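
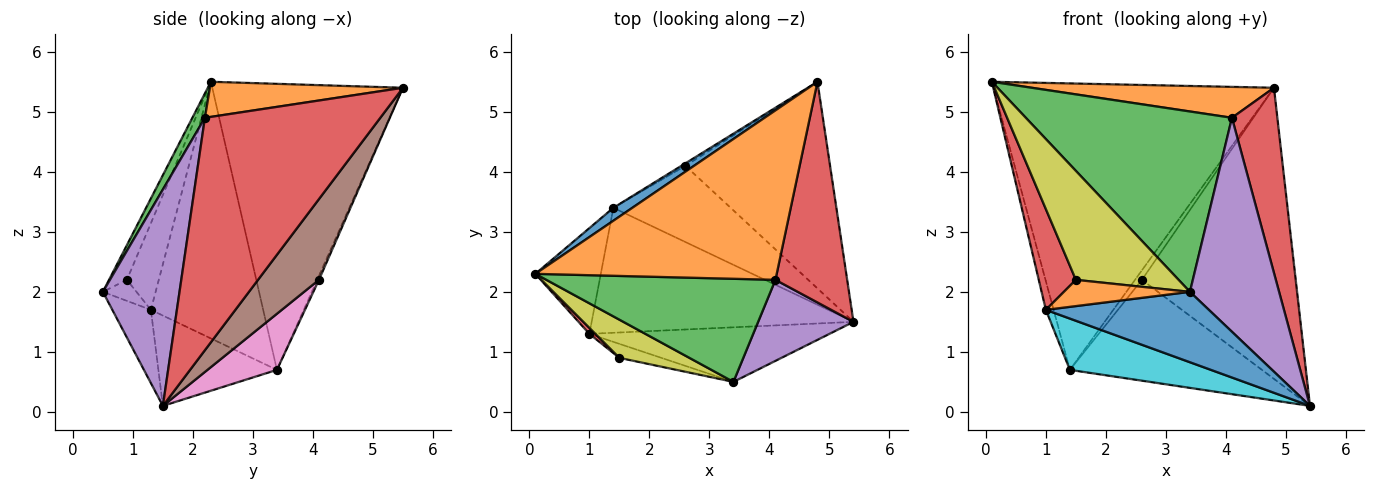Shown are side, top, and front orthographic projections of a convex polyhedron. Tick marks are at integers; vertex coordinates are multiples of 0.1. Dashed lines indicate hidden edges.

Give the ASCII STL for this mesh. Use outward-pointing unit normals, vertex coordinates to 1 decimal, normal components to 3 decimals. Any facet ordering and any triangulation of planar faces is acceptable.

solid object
 facet normal -0.562 0.826 0.037
  outer loop
   vertex 1.4 3.4 0.7
   vertex 0.1 2.3 5.5
   vertex 4.8 5.5 5.4
  endloop
 endfacet
 facet normal 0.142 -0.178 0.974
  outer loop
   vertex 4.1 2.2 4.9
   vertex 4.8 5.5 5.4
   vertex 0.1 2.3 5.5
  endloop
 endfacet
 facet normal 0.053 -0.867 0.496
  outer loop
   vertex 4.1 2.2 4.9
   vertex 0.1 2.3 5.5
   vertex 3.4 0.5 2.0
  endloop
 endfacet
 facet normal 0.928 -0.240 0.286
  outer loop
   vertex 4.1 2.2 4.9
   vertex 5.4 1.5 0.1
   vertex 4.8 5.5 5.4
  endloop
 endfacet
 facet normal 0.627 -0.729 0.276
  outer loop
   vertex 4.1 2.2 4.9
   vertex 3.4 0.5 2.0
   vertex 5.4 1.5 0.1
  endloop
 endfacet
 facet normal 0.307 0.776 -0.551
  outer loop
   vertex 2.6 4.1 2.2
   vertex 4.8 5.5 5.4
   vertex 5.4 1.5 0.1
  endloop
 endfacet
 facet normal 0.277 0.766 -0.579
  outer loop
   vertex 2.6 4.1 2.2
   vertex 5.4 1.5 0.1
   vertex 1.4 3.4 0.7
  endloop
 endfacet
 facet normal -0.243 0.939 -0.243
  outer loop
   vertex 2.6 4.1 2.2
   vertex 1.4 3.4 0.7
   vertex 4.8 5.5 5.4
  endloop
 endfacet
 facet normal -0.162 -0.931 0.326
  outer loop
   vertex 1.5 0.9 2.2
   vertex 3.4 0.5 2.0
   vertex 0.1 2.3 5.5
  endloop
 endfacet
 facet normal -0.304 -0.362 -0.881
  outer loop
   vertex 1.0 1.3 1.7
   vertex 1.4 3.4 0.7
   vertex 5.4 1.5 0.1
  endloop
 endfacet
 facet normal -0.184 -0.777 -0.602
  outer loop
   vertex 1.0 1.3 1.7
   vertex 5.4 1.5 0.1
   vertex 3.4 0.5 2.0
  endloop
 endfacet
 facet normal -0.229 -0.859 -0.458
  outer loop
   vertex 1.0 1.3 1.7
   vertex 3.4 0.5 2.0
   vertex 1.5 0.9 2.2
  endloop
 endfacet
 facet normal -0.967 0.067 -0.247
  outer loop
   vertex 1.0 1.3 1.7
   vertex 0.1 2.3 5.5
   vertex 1.4 3.4 0.7
  endloop
 endfacet
 facet normal -0.651 -0.758 0.045
  outer loop
   vertex 1.0 1.3 1.7
   vertex 1.5 0.9 2.2
   vertex 0.1 2.3 5.5
  endloop
 endfacet
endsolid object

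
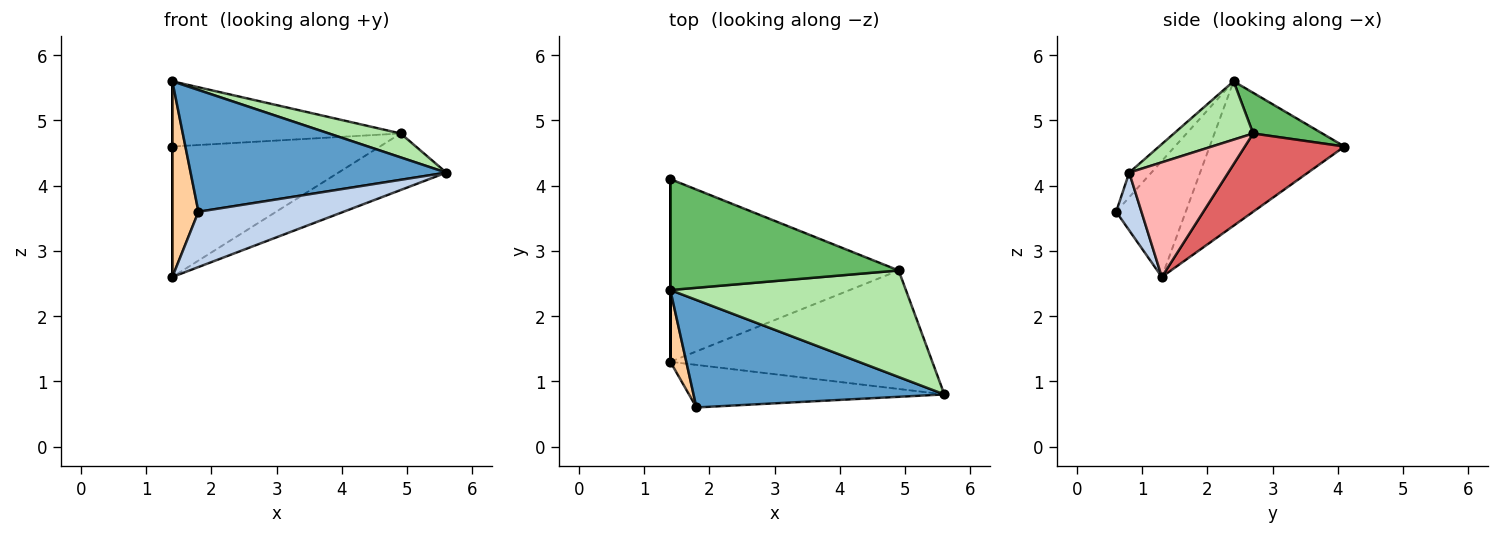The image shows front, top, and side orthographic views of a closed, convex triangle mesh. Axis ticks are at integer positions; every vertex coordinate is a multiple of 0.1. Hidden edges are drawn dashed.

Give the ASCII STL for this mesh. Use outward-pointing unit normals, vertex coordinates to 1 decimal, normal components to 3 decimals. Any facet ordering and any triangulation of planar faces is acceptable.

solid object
 facet normal -0.065 -0.748 0.660
  outer loop
   vertex 1.4 2.4 5.6
   vertex 1.8 0.6 3.6
   vertex 5.6 0.8 4.2
  endloop
 endfacet
 facet normal 0.137 -0.785 -0.604
  outer loop
   vertex 1.4 1.3 2.6
   vertex 5.6 0.8 4.2
   vertex 1.8 0.6 3.6
  endloop
 endfacet
 facet normal -1.000 0.000 0.000
  outer loop
   vertex 1.4 1.3 2.6
   vertex 1.4 2.4 5.6
   vertex 1.4 4.1 4.6
  endloop
 endfacet
 facet normal -0.929 -0.348 0.128
  outer loop
   vertex 1.4 1.3 2.6
   vertex 1.8 0.6 3.6
   vertex 1.4 2.4 5.6
  endloop
 endfacet
 facet normal 0.152 0.501 0.852
  outer loop
   vertex 4.9 2.7 4.8
   vertex 1.4 4.1 4.6
   vertex 1.4 2.4 5.6
  endloop
 endfacet
 facet normal 0.235 -0.213 0.948
  outer loop
   vertex 4.9 2.7 4.8
   vertex 1.4 2.4 5.6
   vertex 5.6 0.8 4.2
  endloop
 endfacet
 facet normal 0.269 0.560 -0.784
  outer loop
   vertex 4.9 2.7 4.8
   vertex 1.4 1.3 2.6
   vertex 1.4 4.1 4.6
  endloop
 endfacet
 facet normal 0.367 0.400 -0.839
  outer loop
   vertex 4.9 2.7 4.8
   vertex 5.6 0.8 4.2
   vertex 1.4 1.3 2.6
  endloop
 endfacet
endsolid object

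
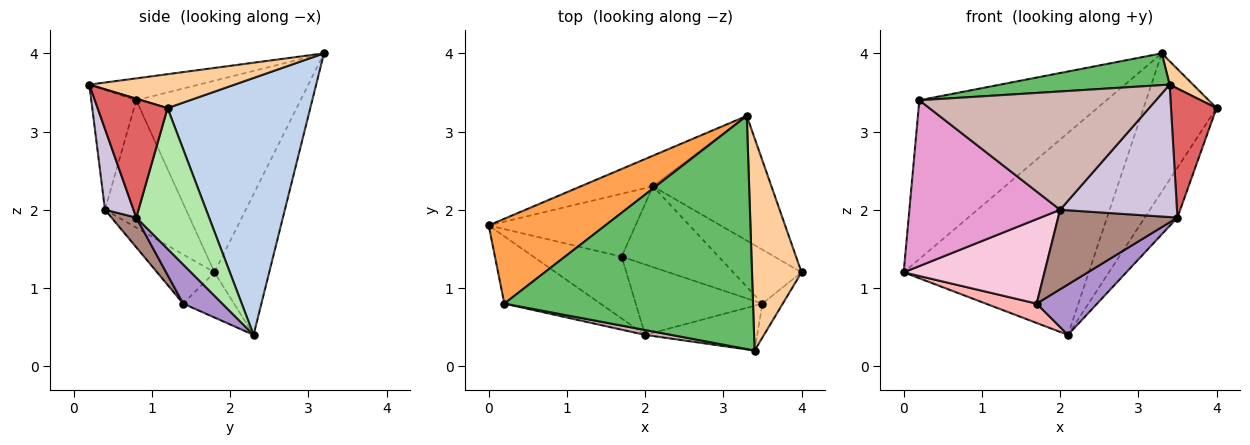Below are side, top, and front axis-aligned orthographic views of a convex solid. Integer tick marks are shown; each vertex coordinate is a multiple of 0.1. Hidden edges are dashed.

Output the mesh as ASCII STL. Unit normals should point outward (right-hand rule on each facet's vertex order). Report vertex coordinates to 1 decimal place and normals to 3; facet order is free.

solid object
 facet normal -0.281 0.949 -0.144
  outer loop
   vertex 2.1 2.3 0.4
   vertex 0.0 1.8 1.2
   vertex 3.3 3.2 4.0
  endloop
 endfacet
 facet normal 0.824 0.421 -0.380
  outer loop
   vertex 2.1 2.3 0.4
   vertex 3.3 3.2 4.0
   vertex 4.0 1.2 3.3
  endloop
 endfacet
 facet normal -0.612 0.697 0.373
  outer loop
   vertex 0.2 0.8 3.4
   vertex 3.3 3.2 4.0
   vertex 0.0 1.8 1.2
  endloop
 endfacet
 facet normal 0.562 -0.091 0.822
  outer loop
   vertex 3.4 0.2 3.6
   vertex 4.0 1.2 3.3
   vertex 3.3 3.2 4.0
  endloop
 endfacet
 facet normal -0.087 -0.135 0.987
  outer loop
   vertex 3.4 0.2 3.6
   vertex 3.3 3.2 4.0
   vertex 0.2 0.8 3.4
  endloop
 endfacet
 facet normal 0.834 0.374 -0.405
  outer loop
   vertex 3.5 0.8 1.9
   vertex 2.1 2.3 0.4
   vertex 4.0 1.2 3.3
  endloop
 endfacet
 facet normal 0.829 -0.540 -0.142
  outer loop
   vertex 3.5 0.8 1.9
   vertex 4.0 1.2 3.3
   vertex 3.4 0.2 3.6
  endloop
 endfacet
 facet normal -0.282 -0.282 -0.917
  outer loop
   vertex 1.7 1.4 0.8
   vertex 0.0 1.8 1.2
   vertex 2.1 2.3 0.4
  endloop
 endfacet
 facet normal 0.324 -0.501 -0.803
  outer loop
   vertex 1.7 1.4 0.8
   vertex 2.1 2.3 0.4
   vertex 3.5 0.8 1.9
  endloop
 endfacet
 facet normal 0.225 -0.923 -0.312
  outer loop
   vertex 2.0 0.4 2.0
   vertex 3.5 0.8 1.9
   vertex 3.4 0.2 3.6
  endloop
 endfacet
 facet normal 0.154 -0.740 -0.655
  outer loop
   vertex 2.0 0.4 2.0
   vertex 1.7 1.4 0.8
   vertex 3.5 0.8 1.9
  endloop
 endfacet
 facet normal -0.187 -0.982 0.041
  outer loop
   vertex 2.0 0.4 2.0
   vertex 3.4 0.2 3.6
   vertex 0.2 0.8 3.4
  endloop
 endfacet
 facet normal -0.446 -0.829 -0.336
  outer loop
   vertex 2.0 0.4 2.0
   vertex 0.2 0.8 3.4
   vertex 0.0 1.8 1.2
  endloop
 endfacet
 facet normal -0.312 -0.767 -0.561
  outer loop
   vertex 2.0 0.4 2.0
   vertex 0.0 1.8 1.2
   vertex 1.7 1.4 0.8
  endloop
 endfacet
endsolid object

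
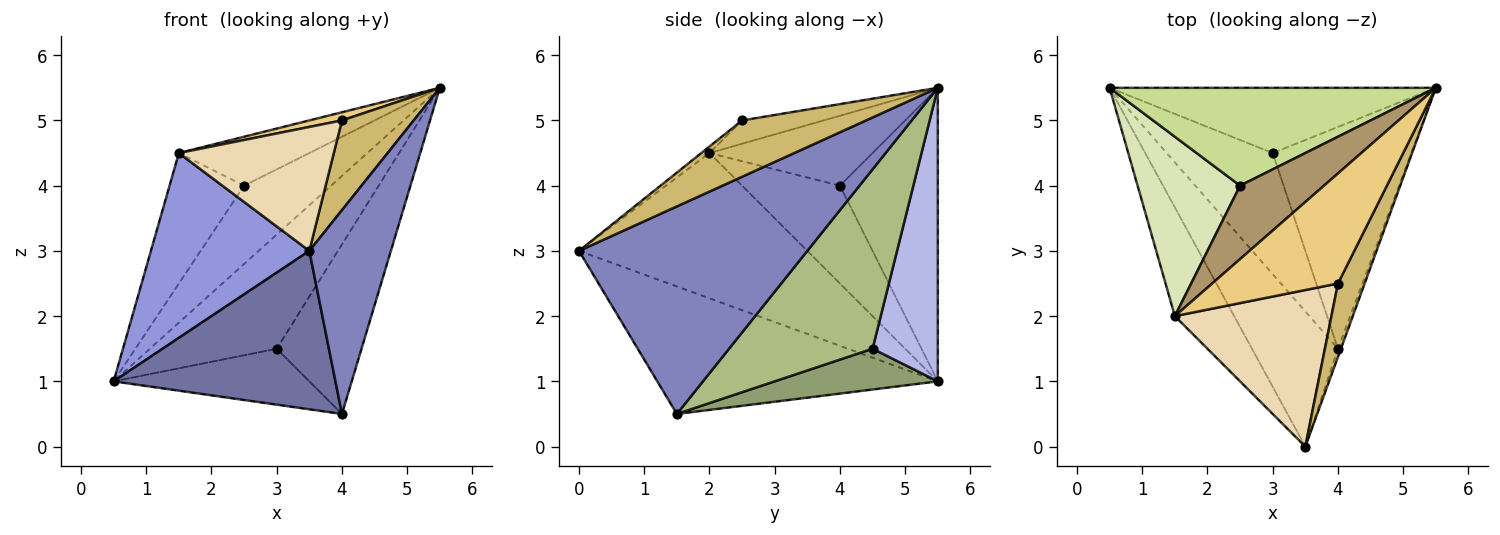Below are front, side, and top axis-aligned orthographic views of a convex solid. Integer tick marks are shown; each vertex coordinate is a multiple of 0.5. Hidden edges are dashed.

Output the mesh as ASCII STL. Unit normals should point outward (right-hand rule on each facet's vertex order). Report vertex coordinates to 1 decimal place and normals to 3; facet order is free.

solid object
 facet normal -0.693 -0.548 -0.468
  outer loop
   vertex 4.0 1.5 0.5
   vertex 3.5 0.0 3.0
   vertex 0.5 5.5 1.0
  endloop
 endfacet
 facet normal 0.942 -0.336 -0.013
  outer loop
   vertex 4.0 1.5 0.5
   vertex 5.5 5.5 5.5
   vertex 3.5 0.0 3.0
  endloop
 endfacet
 facet normal -0.779 -0.541 -0.318
  outer loop
   vertex 1.5 2.0 4.5
   vertex 0.5 5.5 1.0
   vertex 3.5 0.0 3.0
  endloop
 endfacet
 facet normal 0.408 0.793 -0.453
  outer loop
   vertex 3.0 4.5 1.5
   vertex 0.5 5.5 1.0
   vertex 5.5 5.5 5.5
  endloop
 endfacet
 facet normal 0.330 0.396 -0.857
  outer loop
   vertex 3.0 4.5 1.5
   vertex 4.0 1.5 0.5
   vertex 0.5 5.5 1.0
  endloop
 endfacet
 facet normal 0.717 0.424 -0.554
  outer loop
   vertex 3.0 4.5 1.5
   vertex 5.5 5.5 5.5
   vertex 4.0 1.5 0.5
  endloop
 endfacet
 facet normal -0.575 0.511 0.639
  outer loop
   vertex 2.5 4.0 4.0
   vertex 5.5 5.5 5.5
   vertex 0.5 5.5 1.0
  endloop
 endfacet
 facet normal -0.611 0.466 0.640
  outer loop
   vertex 2.5 4.0 4.0
   vertex 0.5 5.5 1.0
   vertex 1.5 2.0 4.5
  endloop
 endfacet
 facet normal -0.570 0.456 0.684
  outer loop
   vertex 2.5 4.0 4.0
   vertex 1.5 2.0 4.5
   vertex 5.5 5.5 5.5
  endloop
 endfacet
 facet normal 0.801 -0.464 0.379
  outer loop
   vertex 4.0 2.5 5.0
   vertex 3.5 0.0 3.0
   vertex 5.5 5.5 5.5
  endloop
 endfacet
 facet normal -0.182 -0.073 0.981
  outer loop
   vertex 4.0 2.5 5.0
   vertex 5.5 5.5 5.5
   vertex 1.5 2.0 4.5
  endloop
 endfacet
 facet normal -0.033 -0.620 0.784
  outer loop
   vertex 4.0 2.5 5.0
   vertex 1.5 2.0 4.5
   vertex 3.5 0.0 3.0
  endloop
 endfacet
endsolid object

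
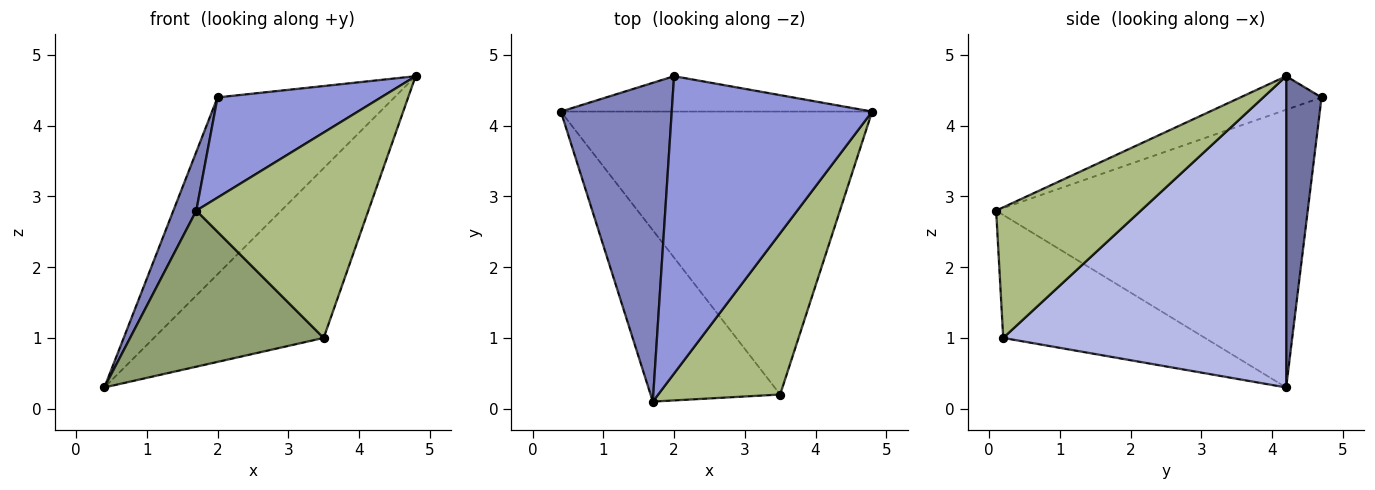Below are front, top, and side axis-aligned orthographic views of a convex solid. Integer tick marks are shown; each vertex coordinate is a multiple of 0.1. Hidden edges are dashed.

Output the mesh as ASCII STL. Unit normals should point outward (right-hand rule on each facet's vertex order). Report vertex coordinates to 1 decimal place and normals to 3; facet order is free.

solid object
 facet normal 0.192 0.962 -0.192
  outer loop
   vertex 2.0 4.7 4.4
   vertex 4.8 4.2 4.7
   vertex 0.4 4.2 0.3
  endloop
 endfacet
 facet normal -0.927 -0.068 0.370
  outer loop
   vertex 2.0 4.7 4.4
   vertex 0.4 4.2 0.3
   vertex 1.7 0.1 2.8
  endloop
 endfacet
 facet normal -0.157 -0.315 0.936
  outer loop
   vertex 2.0 4.7 4.4
   vertex 1.7 0.1 2.8
   vertex 4.8 4.2 4.7
  endloop
 endfacet
 facet normal 0.651 0.391 -0.651
  outer loop
   vertex 3.5 0.2 1.0
   vertex 0.4 4.2 0.3
   vertex 4.8 4.2 4.7
  endloop
 endfacet
 facet normal -0.575 -0.551 -0.605
  outer loop
   vertex 3.5 0.2 1.0
   vertex 1.7 0.1 2.8
   vertex 0.4 4.2 0.3
  endloop
 endfacet
 facet normal 0.552 -0.656 0.515
  outer loop
   vertex 3.5 0.2 1.0
   vertex 4.8 4.2 4.7
   vertex 1.7 0.1 2.8
  endloop
 endfacet
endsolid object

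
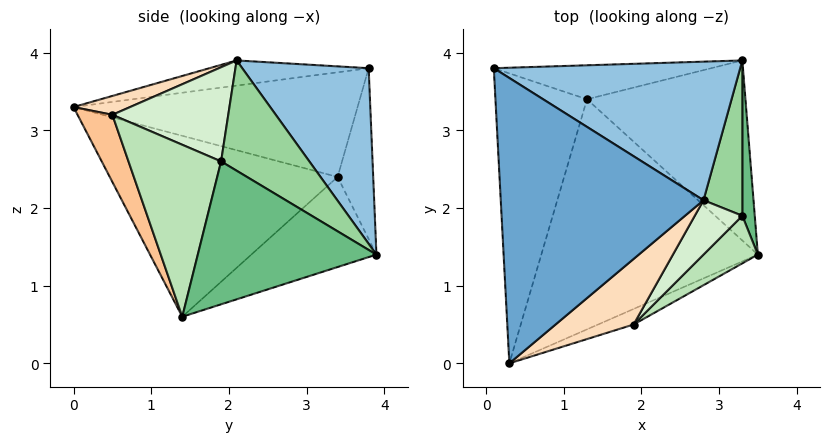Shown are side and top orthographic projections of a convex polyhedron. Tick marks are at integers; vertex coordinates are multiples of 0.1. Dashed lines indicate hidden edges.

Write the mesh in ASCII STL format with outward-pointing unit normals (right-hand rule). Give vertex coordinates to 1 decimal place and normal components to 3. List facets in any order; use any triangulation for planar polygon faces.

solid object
 facet normal -0.122 -0.136 0.983
  outer loop
   vertex 2.8 2.1 3.9
   vertex 0.1 3.8 3.8
   vertex 0.3 0.0 3.3
  endloop
 endfacet
 facet normal 0.417 0.696 0.585
  outer loop
   vertex 3.3 3.9 1.4
   vertex 0.1 3.8 3.8
   vertex 2.8 2.1 3.9
  endloop
 endfacet
 facet normal -0.752 0.047 -0.658
  outer loop
   vertex 1.3 3.4 2.4
   vertex 0.3 0.0 3.3
   vertex 0.1 3.8 3.8
  endloop
 endfacet
 facet normal -0.641 -0.015 -0.767
  outer loop
   vertex 1.3 3.4 2.4
   vertex 3.5 1.4 0.6
   vertex 0.3 0.0 3.3
  endloop
 endfacet
 facet normal -0.460 0.668 -0.585
  outer loop
   vertex 1.3 3.4 2.4
   vertex 0.1 3.8 3.8
   vertex 3.3 3.9 1.4
  endloop
 endfacet
 facet normal -0.481 0.232 -0.846
  outer loop
   vertex 1.3 3.4 2.4
   vertex 3.3 3.9 1.4
   vertex 3.5 1.4 0.6
  endloop
 endfacet
 facet normal 0.286 -0.946 -0.151
  outer loop
   vertex 1.9 0.5 3.2
   vertex 0.3 0.0 3.3
   vertex 3.5 1.4 0.6
  endloop
 endfacet
 facet normal 0.205 -0.487 0.849
  outer loop
   vertex 1.9 0.5 3.2
   vertex 2.8 2.1 3.9
   vertex 0.3 0.0 3.3
  endloop
 endfacet
 facet normal 0.995 0.052 0.087
  outer loop
   vertex 3.3 1.9 2.6
   vertex 3.5 1.4 0.6
   vertex 3.3 3.9 1.4
  endloop
 endfacet
 facet normal 0.925 0.195 0.326
  outer loop
   vertex 3.3 1.9 2.6
   vertex 3.3 3.9 1.4
   vertex 2.8 2.1 3.9
  endloop
 endfacet
 facet normal 0.736 -0.636 0.233
  outer loop
   vertex 3.3 1.9 2.6
   vertex 1.9 0.5 3.2
   vertex 3.5 1.4 0.6
  endloop
 endfacet
 facet normal 0.731 -0.573 0.369
  outer loop
   vertex 3.3 1.9 2.6
   vertex 2.8 2.1 3.9
   vertex 1.9 0.5 3.2
  endloop
 endfacet
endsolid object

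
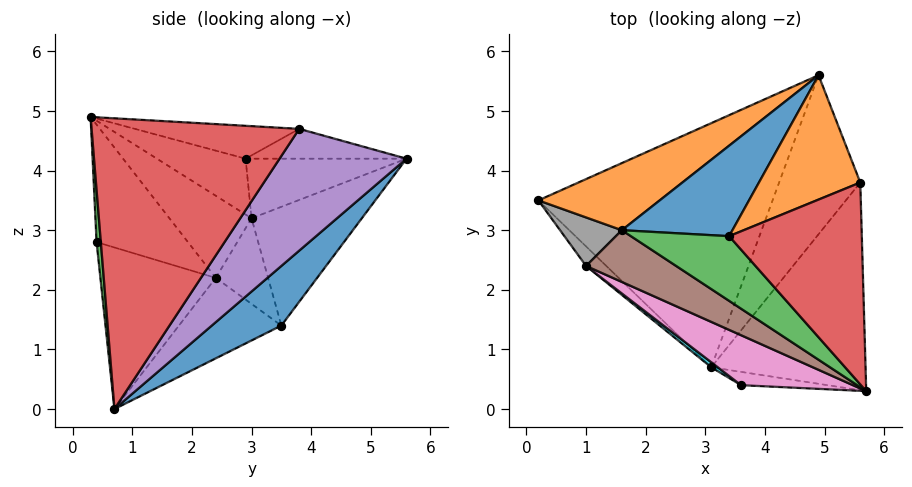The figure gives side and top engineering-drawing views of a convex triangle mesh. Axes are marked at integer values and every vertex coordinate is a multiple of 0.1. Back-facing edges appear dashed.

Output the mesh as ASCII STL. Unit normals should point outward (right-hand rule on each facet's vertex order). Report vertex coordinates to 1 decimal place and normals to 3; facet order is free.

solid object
 facet normal 0.198 0.595 -0.779
  outer loop
   vertex 3.1 0.7 0.0
   vertex 0.2 3.5 1.4
   vertex 4.9 5.6 4.2
  endloop
 endfacet
 facet normal -0.596 0.523 0.609
  outer loop
   vertex 1.6 3.0 3.2
   vertex 4.9 5.6 4.2
   vertex 0.2 3.5 1.4
  endloop
 endfacet
 facet normal 0.072 -0.990 -0.119
  outer loop
   vertex 3.6 0.4 2.8
   vertex 3.1 0.7 0.0
   vertex 5.7 0.3 4.9
  endloop
 endfacet
 facet normal 0.883 -0.002 -0.469
  outer loop
   vertex 5.6 3.8 4.7
   vertex 5.7 0.3 4.9
   vertex 3.1 0.7 0.0
  endloop
 endfacet
 facet normal 0.820 0.167 -0.547
  outer loop
   vertex 5.6 3.8 4.7
   vertex 3.1 0.7 0.0
   vertex 4.9 5.6 4.2
  endloop
 endfacet
 facet normal -0.588 -0.487 0.645
  outer loop
   vertex 1.0 2.4 2.2
   vertex 5.7 0.3 4.9
   vertex 1.6 3.0 3.2
  endloop
 endfacet
 facet normal -0.584 -0.592 0.556
  outer loop
   vertex 1.0 2.4 2.2
   vertex 3.6 0.4 2.8
   vertex 5.7 0.3 4.9
  endloop
 endfacet
 facet normal -0.800 -0.162 0.577
  outer loop
   vertex 1.0 2.4 2.2
   vertex 1.6 3.0 3.2
   vertex 0.2 3.5 1.4
  endloop
 endfacet
 facet normal -0.727 -0.662 -0.183
  outer loop
   vertex 1.0 2.4 2.2
   vertex 0.2 3.5 1.4
   vertex 3.1 0.7 0.0
  endloop
 endfacet
 facet normal -0.613 -0.790 0.025
  outer loop
   vertex 1.0 2.4 2.2
   vertex 3.1 0.7 0.0
   vertex 3.6 0.4 2.8
  endloop
 endfacet
 facet normal -0.459 0.255 0.851
  outer loop
   vertex 3.4 2.9 4.2
   vertex 4.9 5.6 4.2
   vertex 1.6 3.0 3.2
  endloop
 endfacet
 facet normal -0.279 0.155 0.948
  outer loop
   vertex 3.4 2.9 4.2
   vertex 5.6 3.8 4.7
   vertex 4.9 5.6 4.2
  endloop
 endfacet
 facet normal -0.484 -0.199 0.852
  outer loop
   vertex 3.4 2.9 4.2
   vertex 1.6 3.0 3.2
   vertex 5.7 0.3 4.9
  endloop
 endfacet
 facet normal -0.240 0.049 0.970
  outer loop
   vertex 3.4 2.9 4.2
   vertex 5.7 0.3 4.9
   vertex 5.6 3.8 4.7
  endloop
 endfacet
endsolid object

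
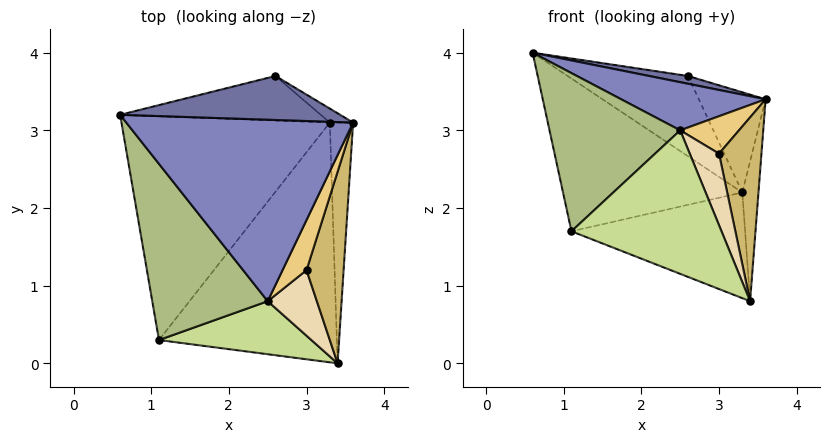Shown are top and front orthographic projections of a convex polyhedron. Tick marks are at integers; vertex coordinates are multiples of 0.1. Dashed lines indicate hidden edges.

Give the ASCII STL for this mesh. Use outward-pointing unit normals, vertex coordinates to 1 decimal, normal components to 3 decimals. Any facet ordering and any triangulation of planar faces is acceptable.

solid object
 facet normal 0.188 -0.171 0.967
  outer loop
   vertex 2.6 3.7 3.7
   vertex 0.6 3.2 4.0
   vertex 3.6 3.1 3.4
  endloop
 endfacet
 facet normal 0.182 -0.252 0.950
  outer loop
   vertex 2.5 0.8 3.0
   vertex 3.6 3.1 3.4
   vertex 0.6 3.2 4.0
  endloop
 endfacet
 facet normal -0.280 0.839 -0.466
  outer loop
   vertex 3.3 3.1 2.2
   vertex 0.6 3.2 4.0
   vertex 2.6 3.7 3.7
  endloop
 endfacet
 facet normal 0.961 0.139 -0.240
  outer loop
   vertex 3.3 3.1 2.2
   vertex 3.6 3.1 3.4
   vertex 3.4 0.0 0.8
  endloop
 endfacet
 facet normal 0.484 0.867 -0.121
  outer loop
   vertex 3.3 3.1 2.2
   vertex 2.6 3.7 3.7
   vertex 3.6 3.1 3.4
  endloop
 endfacet
 facet normal -0.412 -0.609 0.678
  outer loop
   vertex 1.1 0.3 1.7
   vertex 2.5 0.8 3.0
   vertex 0.6 3.2 4.0
  endloop
 endfacet
 facet normal 0.013 -0.938 0.346
  outer loop
   vertex 1.1 0.3 1.7
   vertex 3.4 0.0 0.8
   vertex 2.5 0.8 3.0
  endloop
 endfacet
 facet normal -0.468 0.498 -0.730
  outer loop
   vertex 1.1 0.3 1.7
   vertex 0.6 3.2 4.0
   vertex 3.3 3.1 2.2
  endloop
 endfacet
 facet normal -0.292 0.386 -0.875
  outer loop
   vertex 1.1 0.3 1.7
   vertex 3.3 3.1 2.2
   vertex 3.4 0.0 0.8
  endloop
 endfacet
 facet normal 0.804 -0.412 0.429
  outer loop
   vertex 3.0 1.2 2.7
   vertex 3.4 0.0 0.8
   vertex 3.6 3.1 3.4
  endloop
 endfacet
 facet normal 0.692 -0.432 0.578
  outer loop
   vertex 3.0 1.2 2.7
   vertex 3.6 3.1 3.4
   vertex 2.5 0.8 3.0
  endloop
 endfacet
 facet normal 0.705 -0.523 0.479
  outer loop
   vertex 3.0 1.2 2.7
   vertex 2.5 0.8 3.0
   vertex 3.4 0.0 0.8
  endloop
 endfacet
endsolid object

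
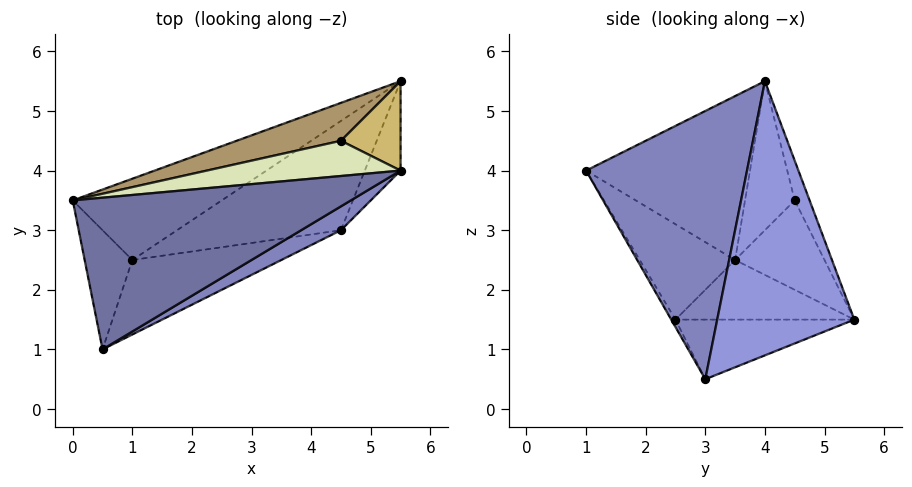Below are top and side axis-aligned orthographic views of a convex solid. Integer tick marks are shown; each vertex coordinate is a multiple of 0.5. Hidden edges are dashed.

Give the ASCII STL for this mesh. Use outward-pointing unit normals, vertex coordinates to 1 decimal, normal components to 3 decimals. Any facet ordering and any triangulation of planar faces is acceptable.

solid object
 facet normal -0.469 0.384 0.796
  outer loop
   vertex 0.5 1.0 4.0
   vertex 5.5 4.0 5.5
   vertex 0.0 3.5 2.5
  endloop
 endfacet
 facet normal 0.497 -0.865 0.074
  outer loop
   vertex 4.5 3.0 0.5
   vertex 5.5 4.0 5.5
   vertex 0.5 1.0 4.0
  endloop
 endfacet
 facet normal 0.937 -0.326 -0.122
  outer loop
   vertex 5.5 5.5 1.5
   vertex 5.5 4.0 5.5
   vertex 4.5 3.0 0.5
  endloop
 endfacet
 facet normal -0.816 -0.408 -0.408
  outer loop
   vertex 1.0 2.5 1.5
   vertex 0.5 1.0 4.0
   vertex 0.0 3.5 2.5
  endloop
 endfacet
 facet normal -0.026 -0.855 -0.518
  outer loop
   vertex 1.0 2.5 1.5
   vertex 4.5 3.0 0.5
   vertex 0.5 1.0 4.0
  endloop
 endfacet
 facet normal -0.324 0.487 -0.811
  outer loop
   vertex 1.0 2.5 1.5
   vertex 0.0 3.5 2.5
   vertex 5.5 5.5 1.5
  endloop
 endfacet
 facet normal -0.304 0.456 -0.836
  outer loop
   vertex 1.0 2.5 1.5
   vertex 5.5 5.5 1.5
   vertex 4.5 3.0 0.5
  endloop
 endfacet
 facet normal -0.278 0.890 0.362
  outer loop
   vertex 4.5 4.5 3.5
   vertex 0.0 3.5 2.5
   vertex 5.5 4.0 5.5
  endloop
 endfacet
 facet normal -0.272 0.908 0.318
  outer loop
   vertex 4.5 4.5 3.5
   vertex 5.5 5.5 1.5
   vertex 0.0 3.5 2.5
  endloop
 endfacet
 facet normal -0.228 0.912 0.342
  outer loop
   vertex 4.5 4.5 3.5
   vertex 5.5 4.0 5.5
   vertex 5.5 5.5 1.5
  endloop
 endfacet
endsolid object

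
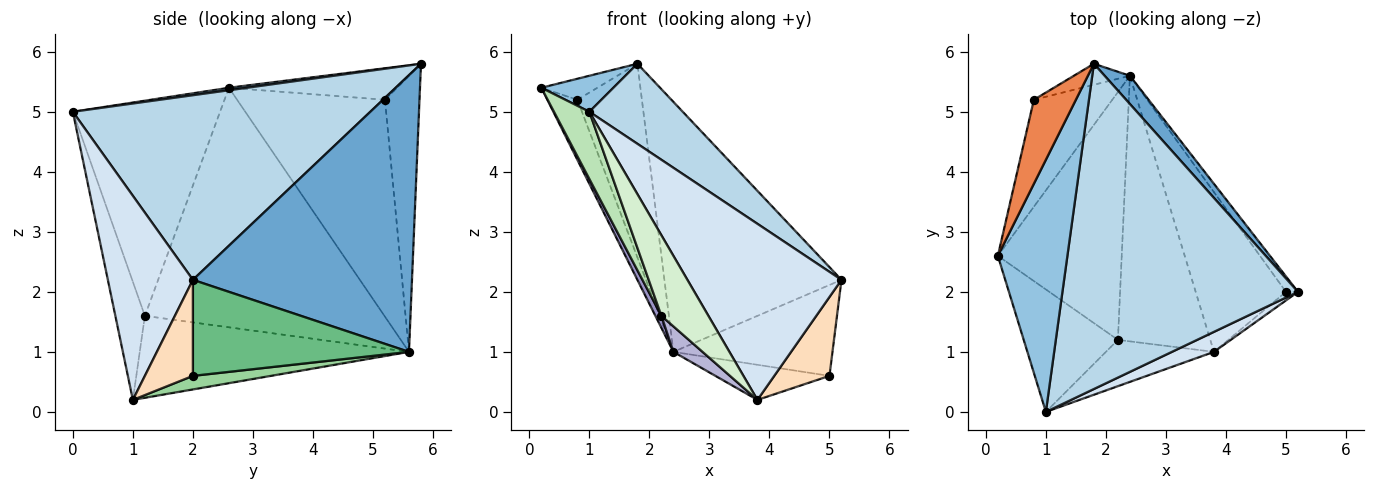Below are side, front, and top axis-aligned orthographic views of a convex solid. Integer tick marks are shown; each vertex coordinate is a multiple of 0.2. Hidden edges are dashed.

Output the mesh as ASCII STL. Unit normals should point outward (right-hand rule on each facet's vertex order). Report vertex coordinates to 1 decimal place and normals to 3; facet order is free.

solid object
 facet normal 0.776 0.627 0.071
  outer loop
   vertex 2.4 5.6 1.0
   vertex 1.8 5.8 5.8
   vertex 5.2 2.0 2.2
  endloop
 endfacet
 facet normal 0.035 -0.141 0.989
  outer loop
   vertex 1.0 0.0 5.0
   vertex 1.8 5.8 5.8
   vertex 0.2 2.6 5.4
  endloop
 endfacet
 facet normal 0.606 -0.190 0.773
  outer loop
   vertex 1.0 0.0 5.0
   vertex 5.2 2.0 2.2
   vertex 1.8 5.8 5.8
  endloop
 endfacet
 facet normal 0.481 -0.871 0.099
  outer loop
   vertex 1.0 0.0 5.0
   vertex 3.8 1.0 0.2
   vertex 5.2 2.0 2.2
  endloop
 endfacet
 facet normal -0.588 0.196 0.784
  outer loop
   vertex 0.8 5.2 5.2
   vertex 0.2 2.6 5.4
   vertex 1.8 5.8 5.8
  endloop
 endfacet
 facet normal -0.924 0.187 -0.334
  outer loop
   vertex 0.8 5.2 5.2
   vertex 2.4 5.6 1.0
   vertex 0.2 2.6 5.4
  endloop
 endfacet
 facet normal -0.470 0.878 -0.095
  outer loop
   vertex 0.8 5.2 5.2
   vertex 1.8 5.8 5.8
   vertex 2.4 5.6 1.0
  endloop
 endfacet
 facet normal 0.654 -0.752 -0.082
  outer loop
   vertex 5.0 2.0 0.6
   vertex 5.2 2.0 2.2
   vertex 3.8 1.0 0.2
  endloop
 endfacet
 facet normal 0.801 0.590 -0.100
  outer loop
   vertex 5.0 2.0 0.6
   vertex 2.4 5.6 1.0
   vertex 5.2 2.0 2.2
  endloop
 endfacet
 facet normal 0.145 0.212 -0.966
  outer loop
   vertex 5.0 2.0 0.6
   vertex 3.8 1.0 0.2
   vertex 2.4 5.6 1.0
  endloop
 endfacet
 facet normal -0.895 -0.215 -0.392
  outer loop
   vertex 2.2 1.2 1.6
   vertex 1.0 0.0 5.0
   vertex 0.2 2.6 5.4
  endloop
 endfacet
 facet normal -0.478 -0.762 -0.438
  outer loop
   vertex 2.2 1.2 1.6
   vertex 3.8 1.0 0.2
   vertex 1.0 0.0 5.0
  endloop
 endfacet
 facet normal -0.888 -0.022 -0.459
  outer loop
   vertex 2.2 1.2 1.6
   vertex 0.2 2.6 5.4
   vertex 2.4 5.6 1.0
  endloop
 endfacet
 facet normal -0.662 -0.072 -0.746
  outer loop
   vertex 2.2 1.2 1.6
   vertex 2.4 5.6 1.0
   vertex 3.8 1.0 0.2
  endloop
 endfacet
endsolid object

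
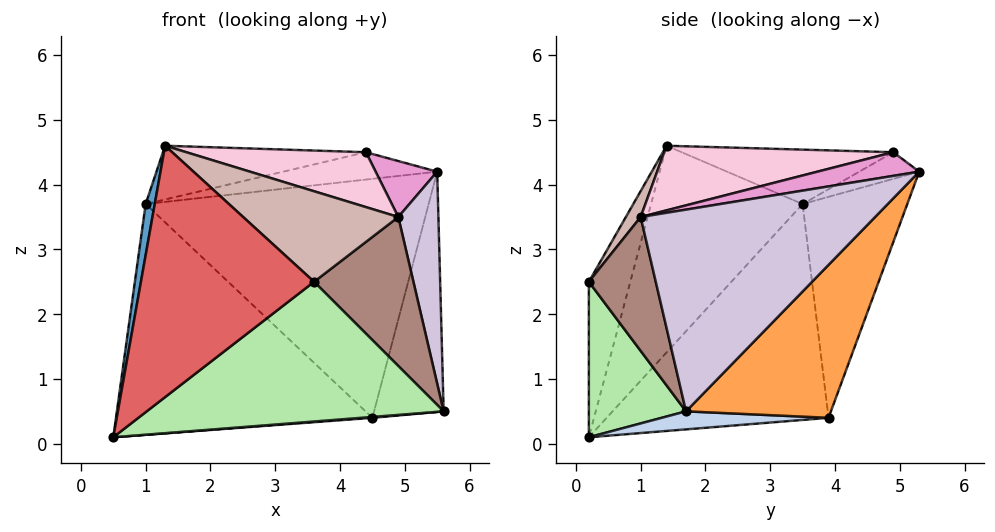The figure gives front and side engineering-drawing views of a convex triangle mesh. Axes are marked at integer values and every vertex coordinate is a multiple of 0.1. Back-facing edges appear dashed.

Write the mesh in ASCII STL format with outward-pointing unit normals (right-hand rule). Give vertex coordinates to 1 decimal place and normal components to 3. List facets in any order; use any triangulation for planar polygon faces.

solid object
 facet normal -0.980 -0.059 0.190
  outer loop
   vertex 1.0 3.5 3.7
   vertex 0.5 0.2 0.1
   vertex 1.3 1.4 4.6
  endloop
 endfacet
 facet normal 0.080 -0.005 -0.997
  outer loop
   vertex 4.5 3.9 0.4
   vertex 5.6 1.7 0.5
   vertex 0.5 0.2 0.1
  endloop
 endfacet
 facet normal 0.838 0.402 -0.369
  outer loop
   vertex 4.5 3.9 0.4
   vertex 5.5 5.3 4.2
   vertex 5.6 1.7 0.5
  endloop
 endfacet
 facet normal -0.561 0.648 -0.516
  outer loop
   vertex 4.5 3.9 0.4
   vertex 0.5 0.2 0.1
   vertex 1.0 3.5 3.7
  endloop
 endfacet
 facet normal -0.336 0.909 -0.246
  outer loop
   vertex 4.5 3.9 0.4
   vertex 1.0 3.5 3.7
   vertex 5.5 5.3 4.2
  endloop
 endfacet
 facet normal 0.289 -0.882 -0.373
  outer loop
   vertex 3.6 0.2 2.5
   vertex 0.5 0.2 0.1
   vertex 5.6 1.7 0.5
  endloop
 endfacet
 facet normal -0.223 -0.931 0.288
  outer loop
   vertex 3.6 0.2 2.5
   vertex 1.3 1.4 4.6
   vertex 0.5 0.2 0.1
  endloop
 endfacet
 facet normal -0.362 0.928 -0.088
  outer loop
   vertex 4.4 4.9 4.5
   vertex 5.5 5.3 4.2
   vertex 1.0 3.5 3.7
  endloop
 endfacet
 facet normal -0.342 0.328 0.880
  outer loop
   vertex 4.4 4.9 4.5
   vertex 1.0 3.5 3.7
   vertex 1.3 1.4 4.6
  endloop
 endfacet
 facet normal 0.968 -0.166 0.187
  outer loop
   vertex 4.9 1.0 3.5
   vertex 5.6 1.7 0.5
   vertex 5.5 5.3 4.2
  endloop
 endfacet
 facet normal 0.558 -0.828 -0.063
  outer loop
   vertex 4.9 1.0 3.5
   vertex 3.6 0.2 2.5
   vertex 5.6 1.7 0.5
  endloop
 endfacet
 facet normal 0.079 -0.826 0.558
  outer loop
   vertex 4.9 1.0 3.5
   vertex 1.3 1.4 4.6
   vertex 3.6 0.2 2.5
  endloop
 endfacet
 facet normal 0.324 -0.196 0.926
  outer loop
   vertex 4.9 1.0 3.5
   vertex 5.5 5.3 4.2
   vertex 4.4 4.9 4.5
  endloop
 endfacet
 facet normal 0.265 -0.208 0.942
  outer loop
   vertex 4.9 1.0 3.5
   vertex 4.4 4.9 4.5
   vertex 1.3 1.4 4.6
  endloop
 endfacet
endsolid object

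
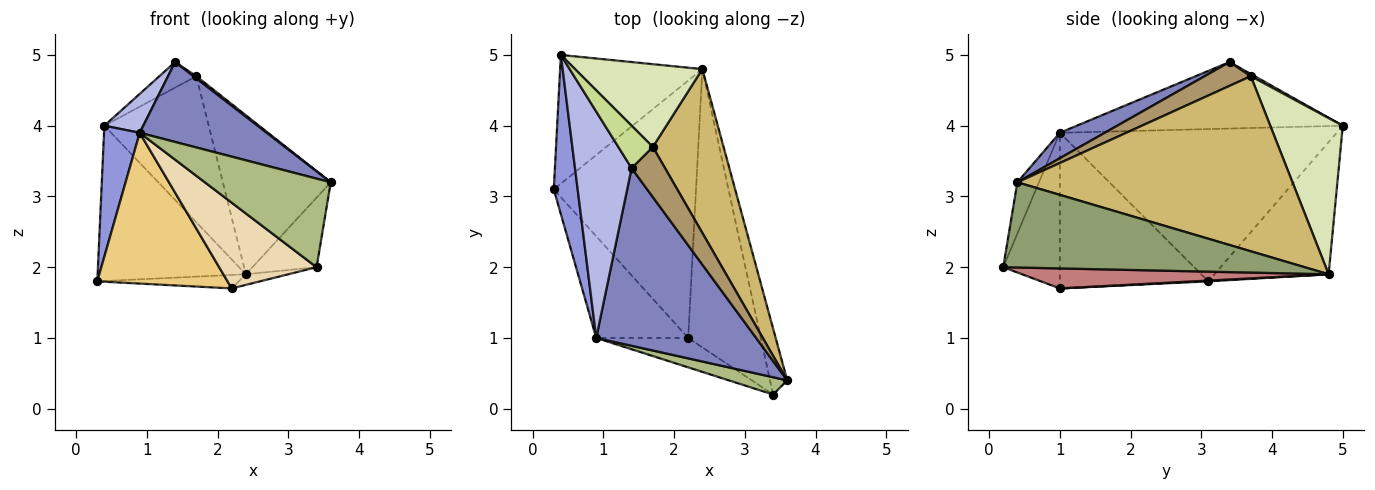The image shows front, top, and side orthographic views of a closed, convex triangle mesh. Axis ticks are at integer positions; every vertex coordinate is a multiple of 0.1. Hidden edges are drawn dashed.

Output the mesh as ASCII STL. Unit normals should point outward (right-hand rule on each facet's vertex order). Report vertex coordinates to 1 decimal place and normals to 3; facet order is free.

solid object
 facet normal -0.510 0.662 -0.549
  outer loop
   vertex 2.4 4.8 1.9
   vertex 0.3 3.1 1.8
   vertex 0.4 5.0 4.0
  endloop
 endfacet
 facet normal 0.144 -0.406 0.902
  outer loop
   vertex 0.9 1.0 3.9
   vertex 3.6 0.4 3.2
   vertex 1.4 3.4 4.9
  endloop
 endfacet
 facet normal -0.980 -0.126 0.154
  outer loop
   vertex 0.9 1.0 3.9
   vertex 0.4 5.0 4.0
   vertex 0.3 3.1 1.8
  endloop
 endfacet
 facet normal -0.757 -0.111 0.644
  outer loop
   vertex 0.9 1.0 3.9
   vertex 1.4 3.4 4.9
   vertex 0.4 5.0 4.0
  endloop
 endfacet
 facet normal 0.959 0.204 -0.194
  outer loop
   vertex 3.4 0.2 2.0
   vertex 2.4 4.8 1.9
   vertex 3.6 0.4 3.2
  endloop
 endfacet
 facet normal -0.166 -0.968 0.189
  outer loop
   vertex 3.4 0.2 2.0
   vertex 3.6 0.4 3.2
   vertex 0.9 1.0 3.9
  endloop
 endfacet
 facet normal 0.055 0.515 0.855
  outer loop
   vertex 1.7 3.7 4.7
   vertex 0.4 5.0 4.0
   vertex 1.4 3.4 4.9
  endloop
 endfacet
 facet normal 0.517 0.745 0.422
  outer loop
   vertex 1.7 3.7 4.7
   vertex 2.4 4.8 1.9
   vertex 0.4 5.0 4.0
  endloop
 endfacet
 facet normal 0.579 -0.037 0.814
  outer loop
   vertex 1.7 3.7 4.7
   vertex 1.4 3.4 4.9
   vertex 3.6 0.4 3.2
  endloop
 endfacet
 facet normal 0.871 0.342 0.352
  outer loop
   vertex 1.7 3.7 4.7
   vertex 3.6 0.4 3.2
   vertex 2.4 4.8 1.9
  endloop
 endfacet
 facet normal -0.687 -0.602 -0.406
  outer loop
   vertex 2.2 1.0 1.7
   vertex 0.9 1.0 3.9
   vertex 0.3 3.1 1.8
  endloop
 endfacet
 facet normal -0.482 -0.829 -0.285
  outer loop
   vertex 2.2 1.0 1.7
   vertex 3.4 0.2 2.0
   vertex 0.9 1.0 3.9
  endloop
 endfacet
 facet normal 0.005 0.052 -0.999
  outer loop
   vertex 2.2 1.0 1.7
   vertex 0.3 3.1 1.8
   vertex 2.4 4.8 1.9
  endloop
 endfacet
 facet normal 0.265 0.037 -0.963
  outer loop
   vertex 2.2 1.0 1.7
   vertex 2.4 4.8 1.9
   vertex 3.4 0.2 2.0
  endloop
 endfacet
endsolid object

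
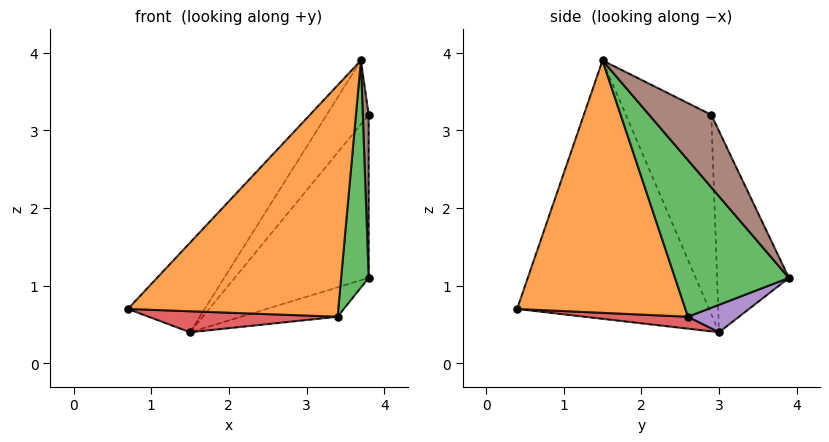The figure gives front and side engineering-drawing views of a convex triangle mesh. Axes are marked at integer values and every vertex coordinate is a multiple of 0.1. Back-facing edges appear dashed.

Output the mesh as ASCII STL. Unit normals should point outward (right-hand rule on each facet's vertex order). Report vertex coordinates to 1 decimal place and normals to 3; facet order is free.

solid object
 facet normal -0.745 0.298 0.596
  outer loop
   vertex 1.5 3.0 0.4
   vertex 0.7 0.4 0.7
   vertex 3.7 1.5 3.9
  endloop
 endfacet
 facet normal 0.595 -0.744 -0.302
  outer loop
   vertex 3.4 2.6 0.6
   vertex 3.7 1.5 3.9
   vertex 0.7 0.4 0.7
  endloop
 endfacet
 facet normal 0.959 -0.232 -0.164
  outer loop
   vertex 3.4 2.6 0.6
   vertex 3.8 3.9 1.1
   vertex 3.7 1.5 3.9
  endloop
 endfacet
 facet normal 0.075 -0.137 -0.988
  outer loop
   vertex 3.4 2.6 0.6
   vertex 0.7 0.4 0.7
   vertex 1.5 3.0 0.4
  endloop
 endfacet
 facet normal 0.164 0.310 -0.937
  outer loop
   vertex 3.4 2.6 0.6
   vertex 1.5 3.0 0.4
   vertex 3.8 3.9 1.1
  endloop
 endfacet
 facet normal 0.995 -0.093 -0.044
  outer loop
   vertex 3.8 2.9 3.2
   vertex 3.7 1.5 3.9
   vertex 3.8 3.9 1.1
  endloop
 endfacet
 facet normal -0.436 0.813 0.387
  outer loop
   vertex 3.8 2.9 3.2
   vertex 3.8 3.9 1.1
   vertex 1.5 3.0 0.4
  endloop
 endfacet
 facet normal -0.717 0.352 0.602
  outer loop
   vertex 3.8 2.9 3.2
   vertex 1.5 3.0 0.4
   vertex 3.7 1.5 3.9
  endloop
 endfacet
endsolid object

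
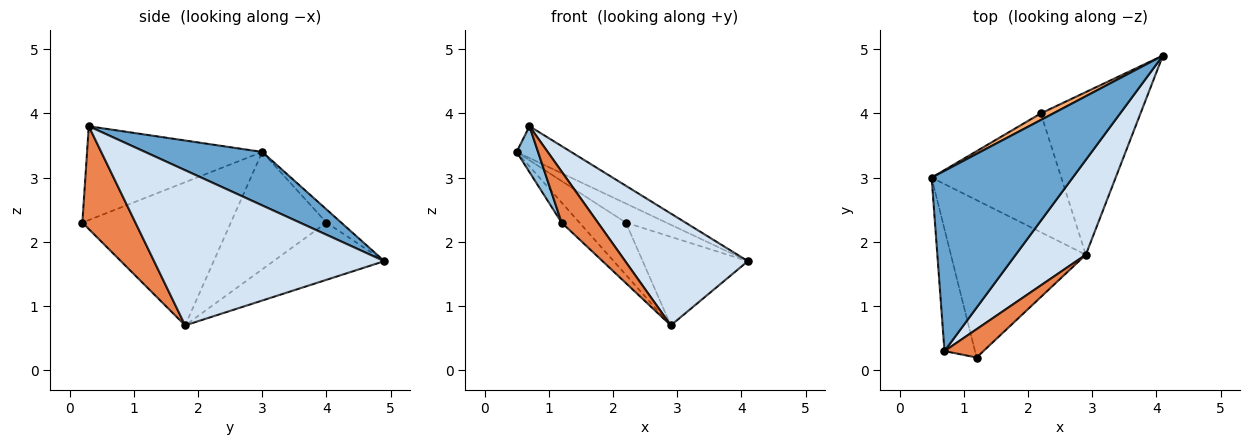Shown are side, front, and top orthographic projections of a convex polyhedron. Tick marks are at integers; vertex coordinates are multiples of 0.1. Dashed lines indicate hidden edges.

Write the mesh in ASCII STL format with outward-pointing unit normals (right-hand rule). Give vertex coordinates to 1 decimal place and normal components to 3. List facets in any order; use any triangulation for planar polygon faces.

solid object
 facet normal 0.350 0.163 0.923
  outer loop
   vertex 0.7 0.3 3.8
   vertex 4.1 4.9 1.7
   vertex 0.5 3.0 3.4
  endloop
 endfacet
 facet normal -0.945 -0.115 -0.307
  outer loop
   vertex 0.7 0.3 3.8
   vertex 0.5 3.0 3.4
   vertex 1.2 0.2 2.3
  endloop
 endfacet
 facet normal -0.725 0.087 -0.683
  outer loop
   vertex 2.9 1.8 0.7
   vertex 1.2 0.2 2.3
   vertex 0.5 3.0 3.4
  endloop
 endfacet
 facet normal 0.820 -0.437 0.370
  outer loop
   vertex 2.9 1.8 0.7
   vertex 4.1 4.9 1.7
   vertex 0.7 0.3 3.8
  endloop
 endfacet
 facet normal 0.788 -0.539 0.299
  outer loop
   vertex 2.9 1.8 0.7
   vertex 0.7 0.3 3.8
   vertex 1.2 0.2 2.3
  endloop
 endfacet
 facet normal -0.326 0.894 0.309
  outer loop
   vertex 2.2 4.0 2.3
   vertex 0.5 3.0 3.4
   vertex 4.1 4.9 1.7
  endloop
 endfacet
 facet normal -0.638 0.310 -0.705
  outer loop
   vertex 2.2 4.0 2.3
   vertex 2.9 1.8 0.7
   vertex 0.5 3.0 3.4
  endloop
 endfacet
 facet normal -0.450 0.427 -0.784
  outer loop
   vertex 2.2 4.0 2.3
   vertex 4.1 4.9 1.7
   vertex 2.9 1.8 0.7
  endloop
 endfacet
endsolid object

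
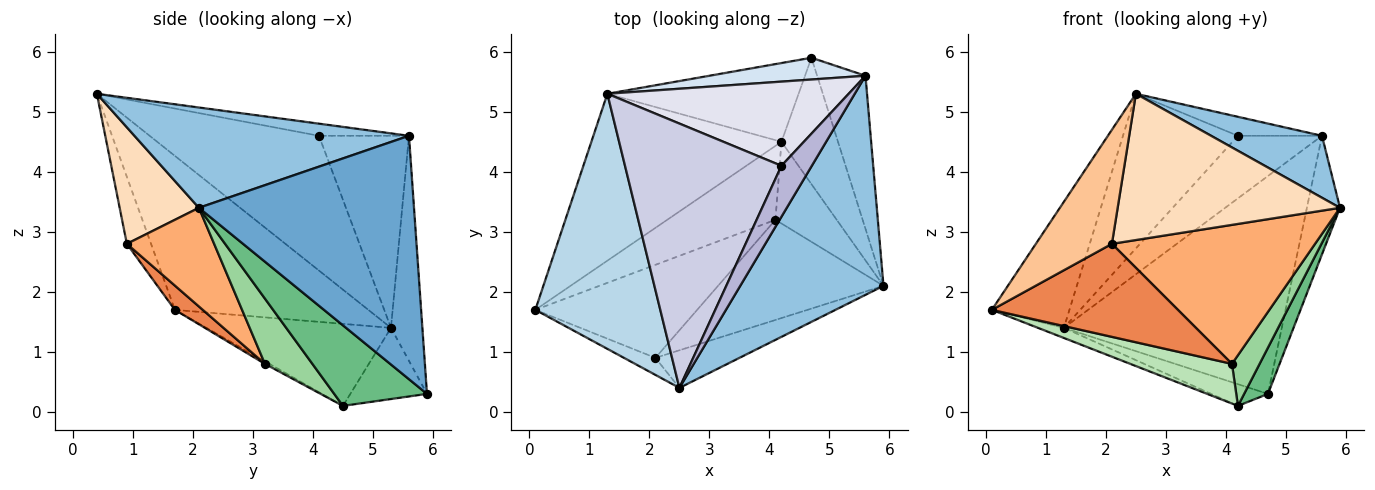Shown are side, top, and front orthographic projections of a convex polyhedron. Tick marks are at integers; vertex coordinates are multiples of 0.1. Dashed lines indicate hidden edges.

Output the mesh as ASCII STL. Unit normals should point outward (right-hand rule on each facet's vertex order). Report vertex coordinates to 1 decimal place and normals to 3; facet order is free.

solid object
 facet normal 0.970 0.149 -0.193
  outer loop
   vertex 5.6 5.6 4.6
   vertex 5.9 2.1 3.4
   vertex 4.7 5.9 0.3
  endloop
 endfacet
 facet normal 0.559 -0.226 0.798
  outer loop
   vertex 5.6 5.6 4.6
   vertex 2.5 0.4 5.3
   vertex 5.9 2.1 3.4
  endloop
 endfacet
 facet normal -0.741 0.297 0.602
  outer loop
   vertex 1.3 5.3 1.4
   vertex 0.1 1.7 1.7
   vertex 2.5 0.4 5.3
  endloop
 endfacet
 facet normal -0.142 0.985 0.098
  outer loop
   vertex 1.3 5.3 1.4
   vertex 5.6 5.6 4.6
   vertex 4.7 5.9 0.3
  endloop
 endfacet
 facet normal 0.105 -0.703 -0.703
  outer loop
   vertex 2.1 0.9 2.8
   vertex 0.1 1.7 1.7
   vertex 4.1 3.2 0.8
  endloop
 endfacet
 facet normal 0.329 -0.766 -0.552
  outer loop
   vertex 2.1 0.9 2.8
   vertex 4.1 3.2 0.8
   vertex 5.9 2.1 3.4
  endloop
 endfacet
 facet normal -0.300 -0.944 -0.141
  outer loop
   vertex 2.1 0.9 2.8
   vertex 2.5 0.4 5.3
   vertex 0.1 1.7 1.7
  endloop
 endfacet
 facet normal 0.326 -0.916 -0.235
  outer loop
   vertex 2.1 0.9 2.8
   vertex 5.9 2.1 3.4
   vertex 2.5 0.4 5.3
  endloop
 endfacet
 facet normal 0.801 -0.206 -0.562
  outer loop
   vertex 4.2 4.5 0.1
   vertex 4.7 5.9 0.3
   vertex 5.9 2.1 3.4
  endloop
 endfacet
 facet normal 0.671 -0.391 -0.630
  outer loop
   vertex 4.2 4.5 0.1
   vertex 5.9 2.1 3.4
   vertex 4.1 3.2 0.8
  endloop
 endfacet
 facet normal -0.021 -0.473 -0.881
  outer loop
   vertex 4.2 4.5 0.1
   vertex 4.1 3.2 0.8
   vertex 0.1 1.7 1.7
  endloop
 endfacet
 facet normal -0.396 0.055 -0.917
  outer loop
   vertex 4.2 4.5 0.1
   vertex 0.1 1.7 1.7
   vertex 1.3 5.3 1.4
  endloop
 endfacet
 facet normal -0.338 0.250 -0.907
  outer loop
   vertex 4.2 4.5 0.1
   vertex 1.3 5.3 1.4
   vertex 4.7 5.9 0.3
  endloop
 endfacet
 facet normal -0.350 0.327 0.878
  outer loop
   vertex 4.2 4.1 4.6
   vertex 2.5 0.4 5.3
   vertex 5.6 5.6 4.6
  endloop
 endfacet
 facet normal -0.597 0.405 0.693
  outer loop
   vertex 4.2 4.1 4.6
   vertex 1.3 5.3 1.4
   vertex 2.5 0.4 5.3
  endloop
 endfacet
 facet normal -0.538 0.503 0.676
  outer loop
   vertex 4.2 4.1 4.6
   vertex 5.6 5.6 4.6
   vertex 1.3 5.3 1.4
  endloop
 endfacet
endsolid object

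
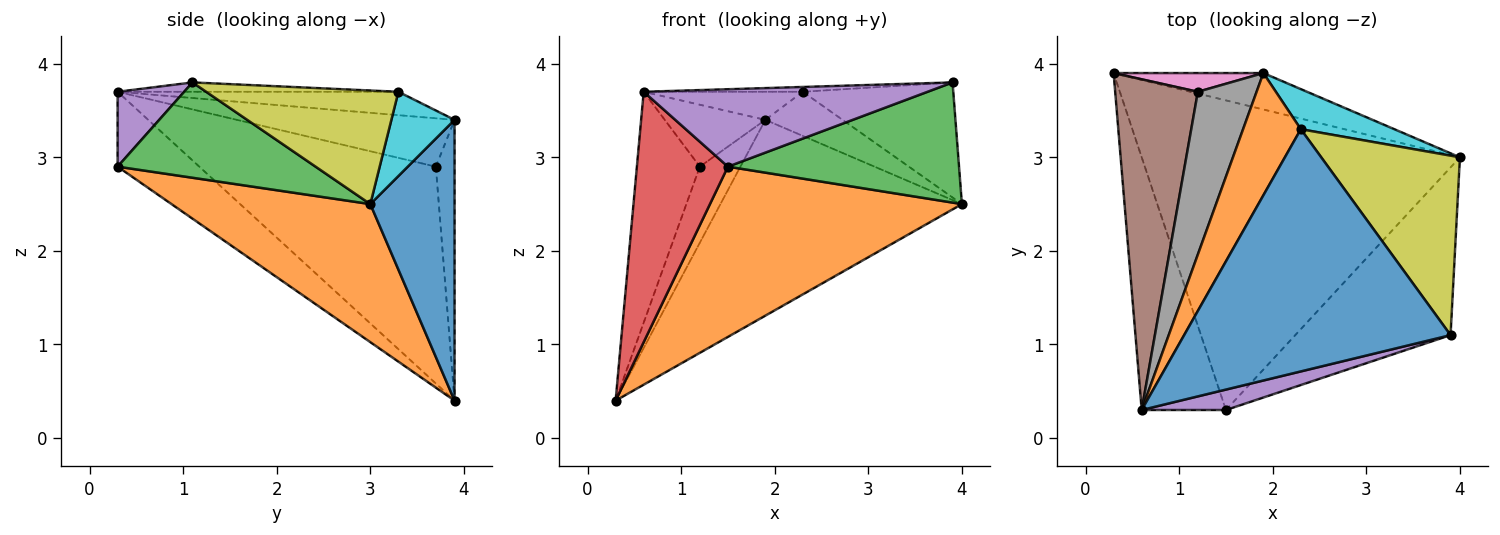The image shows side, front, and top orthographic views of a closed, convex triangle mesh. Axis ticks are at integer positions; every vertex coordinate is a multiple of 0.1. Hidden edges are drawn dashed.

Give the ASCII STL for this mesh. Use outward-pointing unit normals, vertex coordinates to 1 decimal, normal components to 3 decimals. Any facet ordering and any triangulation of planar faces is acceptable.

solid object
 facet normal 0.324 0.930 -0.173
  outer loop
   vertex 1.9 3.9 3.4
   vertex 4.0 3.0 2.5
   vertex 0.3 3.9 0.4
  endloop
 endfacet
 facet normal 0.355 -0.450 -0.819
  outer loop
   vertex 1.5 0.3 2.9
   vertex 0.3 3.9 0.4
   vertex 4.0 3.0 2.5
  endloop
 endfacet
 facet normal 0.446 -0.521 -0.727
  outer loop
   vertex 1.5 0.3 2.9
   vertex 4.0 3.0 2.5
   vertex 3.9 1.1 3.8
  endloop
 endfacet
 facet normal -0.534 -0.595 -0.601
  outer loop
   vertex 1.5 0.3 2.9
   vertex 0.6 0.3 3.7
   vertex 0.3 3.9 0.4
  endloop
 endfacet
 facet normal 0.221 -0.943 0.249
  outer loop
   vertex 1.5 0.3 2.9
   vertex 3.9 1.1 3.8
   vertex 0.6 0.3 3.7
  endloop
 endfacet
 facet normal -0.907 0.241 0.346
  outer loop
   vertex 1.2 3.7 2.9
   vertex 0.3 3.9 0.4
   vertex 0.6 0.3 3.7
  endloop
 endfacet
 facet normal -0.409 0.886 0.218
  outer loop
   vertex 1.2 3.7 2.9
   vertex 1.9 3.9 3.4
   vertex 0.3 3.9 0.4
  endloop
 endfacet
 facet normal -0.610 0.282 0.741
  outer loop
   vertex 1.2 3.7 2.9
   vertex 0.6 0.3 3.7
   vertex 1.9 3.9 3.4
  endloop
 endfacet
 facet normal 0.568 0.444 0.693
  outer loop
   vertex 2.3 3.3 3.7
   vertex 3.9 1.1 3.8
   vertex 4.0 3.0 2.5
  endloop
 endfacet
 facet normal 0.518 0.633 0.575
  outer loop
   vertex 2.3 3.3 3.7
   vertex 4.0 3.0 2.5
   vertex 1.9 3.9 3.4
  endloop
 endfacet
 facet normal -0.035 0.020 0.999
  outer loop
   vertex 2.3 3.3 3.7
   vertex 0.6 0.3 3.7
   vertex 3.9 1.1 3.8
  endloop
 endfacet
 facet normal -0.367 0.208 0.906
  outer loop
   vertex 2.3 3.3 3.7
   vertex 1.9 3.9 3.4
   vertex 0.6 0.3 3.7
  endloop
 endfacet
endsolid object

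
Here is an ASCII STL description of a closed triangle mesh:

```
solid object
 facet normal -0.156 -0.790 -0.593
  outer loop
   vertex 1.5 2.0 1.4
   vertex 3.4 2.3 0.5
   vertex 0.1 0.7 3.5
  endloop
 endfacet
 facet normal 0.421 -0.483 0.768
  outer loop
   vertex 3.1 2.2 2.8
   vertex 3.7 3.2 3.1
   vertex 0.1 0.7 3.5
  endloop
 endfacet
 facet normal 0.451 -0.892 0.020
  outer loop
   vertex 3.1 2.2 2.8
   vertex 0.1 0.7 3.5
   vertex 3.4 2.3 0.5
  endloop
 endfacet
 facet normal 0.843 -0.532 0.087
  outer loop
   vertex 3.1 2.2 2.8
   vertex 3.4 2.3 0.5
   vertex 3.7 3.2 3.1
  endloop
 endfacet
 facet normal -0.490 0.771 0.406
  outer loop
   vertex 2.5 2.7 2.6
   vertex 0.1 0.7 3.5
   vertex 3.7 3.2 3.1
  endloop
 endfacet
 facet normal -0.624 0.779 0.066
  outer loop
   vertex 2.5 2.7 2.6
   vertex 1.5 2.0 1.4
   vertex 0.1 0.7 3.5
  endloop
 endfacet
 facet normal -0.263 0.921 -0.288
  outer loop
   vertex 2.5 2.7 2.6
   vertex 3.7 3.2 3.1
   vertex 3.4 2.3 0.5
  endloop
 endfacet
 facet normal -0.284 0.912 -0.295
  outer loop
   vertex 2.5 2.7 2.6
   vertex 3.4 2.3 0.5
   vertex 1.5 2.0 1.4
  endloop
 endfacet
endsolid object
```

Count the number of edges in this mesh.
12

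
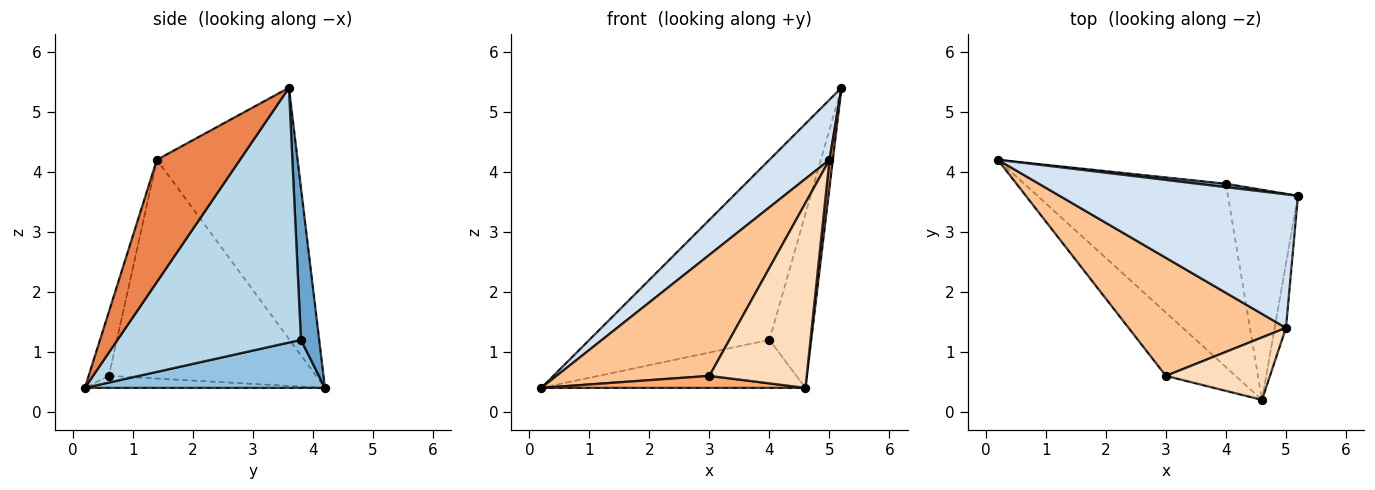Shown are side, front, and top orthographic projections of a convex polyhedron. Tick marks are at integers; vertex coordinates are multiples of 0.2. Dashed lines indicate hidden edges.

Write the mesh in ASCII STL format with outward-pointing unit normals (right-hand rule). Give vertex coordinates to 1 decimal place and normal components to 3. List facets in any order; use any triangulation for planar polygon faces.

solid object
 facet normal 0.101 0.995 0.019
  outer loop
   vertex 4.0 3.8 1.2
   vertex 0.2 4.2 0.4
   vertex 5.2 3.6 5.4
  endloop
 endfacet
 facet normal 0.224 0.247 -0.943
  outer loop
   vertex 4.0 3.8 1.2
   vertex 4.6 0.2 0.4
   vertex 0.2 4.2 0.4
  endloop
 endfacet
 facet normal 0.942 0.214 -0.259
  outer loop
   vertex 4.0 3.8 1.2
   vertex 5.2 3.6 5.4
   vertex 4.6 0.2 0.4
  endloop
 endfacet
 facet normal -0.693 -0.296 0.658
  outer loop
   vertex 5.0 1.4 4.2
   vertex 5.2 3.6 5.4
   vertex 0.2 4.2 0.4
  endloop
 endfacet
 facet normal 0.995 -0.040 -0.092
  outer loop
   vertex 5.0 1.4 4.2
   vertex 4.6 0.2 0.4
   vertex 5.2 3.6 5.4
  endloop
 endfacet
 facet normal -0.167 -0.184 -0.969
  outer loop
   vertex 3.0 0.6 0.6
   vertex 0.2 4.2 0.4
   vertex 4.6 0.2 0.4
  endloop
 endfacet
 facet normal -0.696 -0.514 0.501
  outer loop
   vertex 3.0 0.6 0.6
   vertex 5.0 1.4 4.2
   vertex 0.2 4.2 0.4
  endloop
 endfacet
 facet normal -0.193 -0.930 0.314
  outer loop
   vertex 3.0 0.6 0.6
   vertex 4.6 0.2 0.4
   vertex 5.0 1.4 4.2
  endloop
 endfacet
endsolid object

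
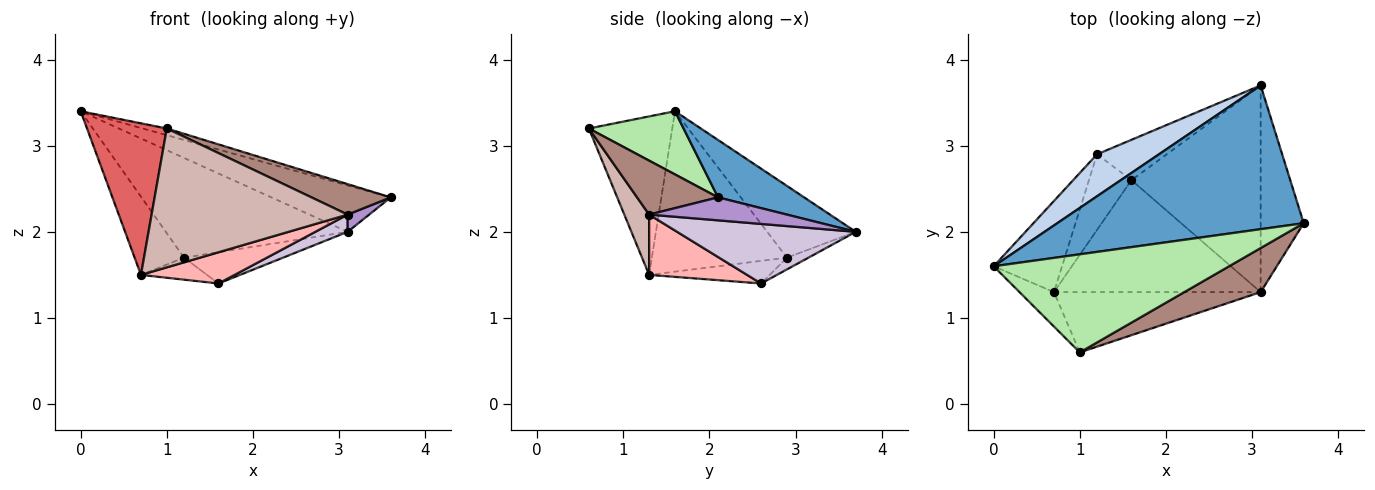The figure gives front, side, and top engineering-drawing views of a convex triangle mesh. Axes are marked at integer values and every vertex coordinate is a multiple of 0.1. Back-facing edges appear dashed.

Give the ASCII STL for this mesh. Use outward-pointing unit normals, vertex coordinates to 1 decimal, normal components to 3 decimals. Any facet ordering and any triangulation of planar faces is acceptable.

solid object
 facet normal 0.216 0.300 0.929
  outer loop
   vertex 3.1 3.7 2.0
   vertex 0.0 1.6 3.4
   vertex 3.6 2.1 2.4
  endloop
 endfacet
 facet normal -0.410 0.841 0.354
  outer loop
   vertex 1.2 2.9 1.7
   vertex 0.0 1.6 3.4
   vertex 3.1 3.7 2.0
  endloop
 endfacet
 facet normal -0.132 0.607 -0.783
  outer loop
   vertex 1.2 2.9 1.7
   vertex 3.1 3.7 2.0
   vertex 1.6 2.6 1.4
  endloop
 endfacet
 facet normal -0.872 0.319 -0.372
  outer loop
   vertex 1.2 2.9 1.7
   vertex 0.7 1.3 1.5
   vertex 0.0 1.6 3.4
  endloop
 endfacet
 facet normal -0.455 0.249 -0.855
  outer loop
   vertex 1.2 2.9 1.7
   vertex 1.6 2.6 1.4
   vertex 0.7 1.3 1.5
  endloop
 endfacet
 facet normal 0.259 0.066 0.964
  outer loop
   vertex 1.0 0.6 3.2
   vertex 3.6 2.1 2.4
   vertex 0.0 1.6 3.4
  endloop
 endfacet
 facet normal -0.714 -0.683 -0.155
  outer loop
   vertex 1.0 0.6 3.2
   vertex 0.0 1.6 3.4
   vertex 0.7 1.3 1.5
  endloop
 endfacet
 facet normal 0.270 -0.259 -0.927
  outer loop
   vertex 3.1 1.3 2.2
   vertex 0.7 1.3 1.5
   vertex 1.6 2.6 1.4
  endloop
 endfacet
 facet normal 0.469 -0.073 -0.880
  outer loop
   vertex 3.1 1.3 2.2
   vertex 3.1 3.7 2.0
   vertex 3.6 2.1 2.4
  endloop
 endfacet
 facet normal 0.418 -0.075 -0.906
  outer loop
   vertex 3.1 1.3 2.2
   vertex 1.6 2.6 1.4
   vertex 3.1 3.7 2.0
  endloop
 endfacet
 facet normal 0.503 -0.492 0.711
  outer loop
   vertex 3.1 1.3 2.2
   vertex 3.6 2.1 2.4
   vertex 1.0 0.6 3.2
  endloop
 endfacet
 facet normal 0.115 -0.911 -0.396
  outer loop
   vertex 3.1 1.3 2.2
   vertex 1.0 0.6 3.2
   vertex 0.7 1.3 1.5
  endloop
 endfacet
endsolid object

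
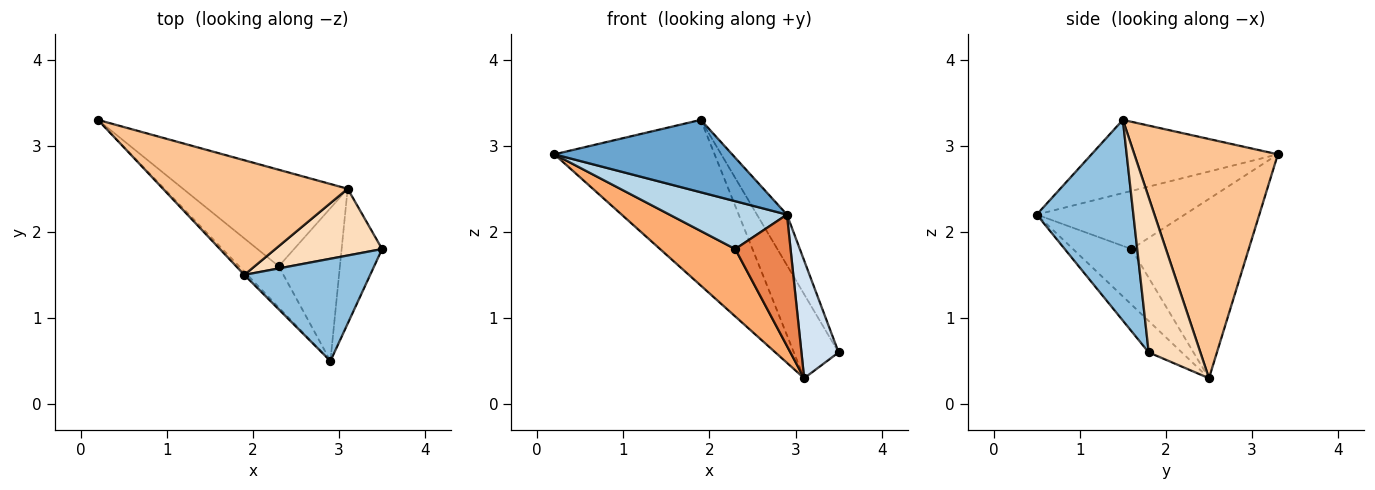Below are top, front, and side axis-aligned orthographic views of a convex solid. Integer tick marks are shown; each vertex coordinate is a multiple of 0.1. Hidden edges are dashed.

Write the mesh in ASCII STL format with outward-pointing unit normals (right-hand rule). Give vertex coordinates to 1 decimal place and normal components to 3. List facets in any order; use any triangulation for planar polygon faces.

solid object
 facet normal -0.723 -0.690 -0.030
  outer loop
   vertex 1.9 1.5 3.3
   vertex 0.2 3.3 2.9
   vertex 2.9 0.5 2.2
  endloop
 endfacet
 facet normal 0.819 0.254 0.514
  outer loop
   vertex 1.9 1.5 3.3
   vertex 2.9 0.5 2.2
   vertex 3.5 1.8 0.6
  endloop
 endfacet
 facet normal -0.691 -0.548 -0.471
  outer loop
   vertex 2.3 1.6 1.8
   vertex 2.9 0.5 2.2
   vertex 0.2 3.3 2.9
  endloop
 endfacet
 facet normal -0.505 -0.567 -0.650
  outer loop
   vertex 3.1 2.5 0.3
   vertex 3.5 1.8 0.6
   vertex 2.9 0.5 2.2
  endloop
 endfacet
 facet normal -0.567 -0.537 -0.625
  outer loop
   vertex 3.1 2.5 0.3
   vertex 2.9 0.5 2.2
   vertex 2.3 1.6 1.8
  endloop
 endfacet
 facet normal -0.666 -0.427 -0.612
  outer loop
   vertex 3.1 2.5 0.3
   vertex 2.3 1.6 1.8
   vertex 0.2 3.3 2.9
  endloop
 endfacet
 facet normal 0.593 0.662 0.458
  outer loop
   vertex 3.1 2.5 0.3
   vertex 0.2 3.3 2.9
   vertex 1.9 1.5 3.3
  endloop
 endfacet
 facet normal 0.670 0.581 0.462
  outer loop
   vertex 3.1 2.5 0.3
   vertex 1.9 1.5 3.3
   vertex 3.5 1.8 0.6
  endloop
 endfacet
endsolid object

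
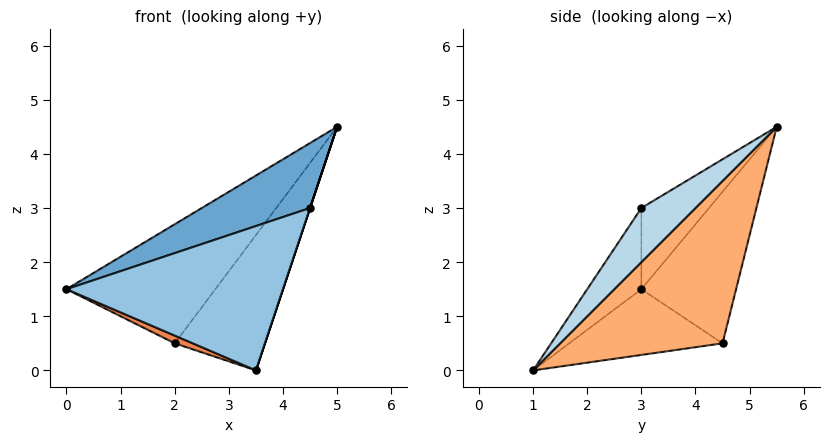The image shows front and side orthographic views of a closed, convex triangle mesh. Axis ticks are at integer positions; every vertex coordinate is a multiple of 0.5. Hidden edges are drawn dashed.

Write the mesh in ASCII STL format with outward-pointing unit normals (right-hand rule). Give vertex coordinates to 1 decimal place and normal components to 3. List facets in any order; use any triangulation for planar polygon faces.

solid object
 facet normal -0.282 -0.451 0.846
  outer loop
   vertex 4.5 3.0 3.0
   vertex 5.0 5.5 4.5
   vertex 0.0 3.0 1.5
  endloop
 endfacet
 facet normal -0.196 -0.784 0.588
  outer loop
   vertex 4.5 3.0 3.0
   vertex 0.0 3.0 1.5
   vertex 3.5 1.0 0.0
  endloop
 endfacet
 facet normal 0.949 0.000 -0.316
  outer loop
   vertex 4.5 3.0 3.0
   vertex 3.5 1.0 0.0
   vertex 5.0 5.5 4.5
  endloop
 endfacet
 facet normal -0.527 0.829 0.188
  outer loop
   vertex 2.0 4.5 0.5
   vertex 0.0 3.0 1.5
   vertex 5.0 5.5 4.5
  endloop
 endfacet
 facet normal -0.417 -0.049 -0.908
  outer loop
   vertex 2.0 4.5 0.5
   vertex 3.5 1.0 0.0
   vertex 0.0 3.0 1.5
  endloop
 endfacet
 facet normal 0.690 0.383 -0.614
  outer loop
   vertex 2.0 4.5 0.5
   vertex 5.0 5.5 4.5
   vertex 3.5 1.0 0.0
  endloop
 endfacet
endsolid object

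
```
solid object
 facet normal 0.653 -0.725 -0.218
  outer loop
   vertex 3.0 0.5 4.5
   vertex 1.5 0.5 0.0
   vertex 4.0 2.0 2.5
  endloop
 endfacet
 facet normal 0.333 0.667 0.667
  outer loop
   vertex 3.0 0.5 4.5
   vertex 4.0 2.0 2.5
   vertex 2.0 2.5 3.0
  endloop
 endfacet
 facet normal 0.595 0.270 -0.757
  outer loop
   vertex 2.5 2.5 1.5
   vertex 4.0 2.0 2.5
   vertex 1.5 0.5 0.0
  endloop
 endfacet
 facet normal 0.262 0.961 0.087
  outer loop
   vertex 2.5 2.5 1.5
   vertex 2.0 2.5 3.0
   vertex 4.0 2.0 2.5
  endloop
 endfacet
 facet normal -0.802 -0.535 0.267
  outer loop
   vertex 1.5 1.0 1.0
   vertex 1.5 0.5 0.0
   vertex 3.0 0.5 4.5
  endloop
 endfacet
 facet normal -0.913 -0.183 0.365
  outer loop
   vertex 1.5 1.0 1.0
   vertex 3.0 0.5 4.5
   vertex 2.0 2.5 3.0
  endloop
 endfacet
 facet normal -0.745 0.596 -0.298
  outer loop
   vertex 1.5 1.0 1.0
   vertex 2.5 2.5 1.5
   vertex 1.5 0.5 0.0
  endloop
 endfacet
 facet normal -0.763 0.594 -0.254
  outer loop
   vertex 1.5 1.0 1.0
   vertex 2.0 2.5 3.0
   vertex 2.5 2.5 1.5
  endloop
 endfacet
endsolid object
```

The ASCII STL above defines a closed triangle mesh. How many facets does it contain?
8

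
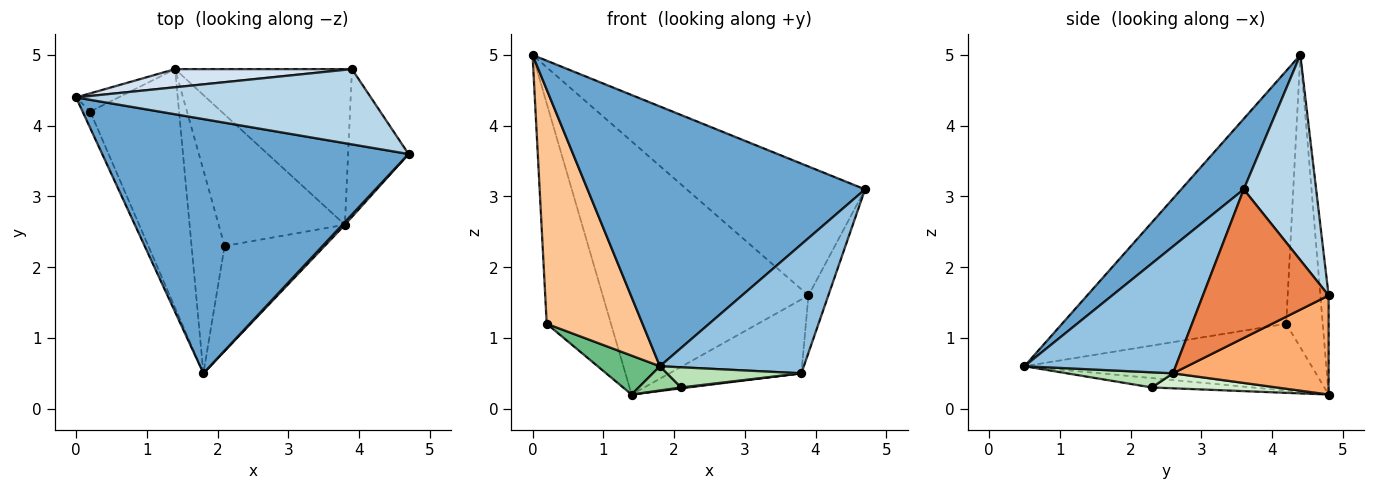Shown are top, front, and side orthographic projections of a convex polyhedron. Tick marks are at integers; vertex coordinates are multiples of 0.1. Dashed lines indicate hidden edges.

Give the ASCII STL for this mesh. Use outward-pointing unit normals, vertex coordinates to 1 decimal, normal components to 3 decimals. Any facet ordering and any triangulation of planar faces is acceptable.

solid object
 facet normal 0.159 -0.706 0.691
  outer loop
   vertex 1.8 0.5 0.6
   vertex 4.7 3.6 3.1
   vertex 0.0 4.4 5.0
  endloop
 endfacet
 facet normal 0.724 -0.689 0.014
  outer loop
   vertex 3.8 2.6 0.5
   vertex 4.7 3.6 3.1
   vertex 1.8 0.5 0.6
  endloop
 endfacet
 facet normal 0.331 0.815 0.476
  outer loop
   vertex 3.9 4.8 1.6
   vertex 0.0 4.4 5.0
   vertex 4.7 3.6 3.1
  endloop
 endfacet
 facet normal -0.040 0.997 0.071
  outer loop
   vertex 3.9 4.8 1.6
   vertex 1.4 4.8 0.2
   vertex 0.0 4.4 5.0
  endloop
 endfacet
 facet normal 0.916 0.145 -0.373
  outer loop
   vertex 3.9 4.8 1.6
   vertex 4.7 3.6 3.1
   vertex 3.8 2.6 0.5
  endloop
 endfacet
 facet normal 0.451 0.383 -0.806
  outer loop
   vertex 3.9 4.8 1.6
   vertex 3.8 2.6 0.5
   vertex 1.4 4.8 0.2
  endloop
 endfacet
 facet normal -0.919 -0.393 -0.028
  outer loop
   vertex 0.2 4.2 1.2
   vertex 1.8 0.5 0.6
   vertex 0.0 4.4 5.0
  endloop
 endfacet
 facet normal -0.493 0.867 -0.072
  outer loop
   vertex 0.2 4.2 1.2
   vertex 0.0 4.4 5.0
   vertex 1.4 4.8 0.2
  endloop
 endfacet
 facet normal -0.596 -0.129 -0.793
  outer loop
   vertex 0.2 4.2 1.2
   vertex 1.4 4.8 0.2
   vertex 1.8 0.5 0.6
  endloop
 endfacet
 facet normal -0.271 -0.114 -0.956
  outer loop
   vertex 2.1 2.3 0.3
   vertex 1.8 0.5 0.6
   vertex 1.4 4.8 0.2
  endloop
 endfacet
 facet normal 0.147 -0.186 -0.971
  outer loop
   vertex 2.1 2.3 0.3
   vertex 3.8 2.6 0.5
   vertex 1.8 0.5 0.6
  endloop
 endfacet
 facet normal 0.118 -0.007 -0.993
  outer loop
   vertex 2.1 2.3 0.3
   vertex 1.4 4.8 0.2
   vertex 3.8 2.6 0.5
  endloop
 endfacet
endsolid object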